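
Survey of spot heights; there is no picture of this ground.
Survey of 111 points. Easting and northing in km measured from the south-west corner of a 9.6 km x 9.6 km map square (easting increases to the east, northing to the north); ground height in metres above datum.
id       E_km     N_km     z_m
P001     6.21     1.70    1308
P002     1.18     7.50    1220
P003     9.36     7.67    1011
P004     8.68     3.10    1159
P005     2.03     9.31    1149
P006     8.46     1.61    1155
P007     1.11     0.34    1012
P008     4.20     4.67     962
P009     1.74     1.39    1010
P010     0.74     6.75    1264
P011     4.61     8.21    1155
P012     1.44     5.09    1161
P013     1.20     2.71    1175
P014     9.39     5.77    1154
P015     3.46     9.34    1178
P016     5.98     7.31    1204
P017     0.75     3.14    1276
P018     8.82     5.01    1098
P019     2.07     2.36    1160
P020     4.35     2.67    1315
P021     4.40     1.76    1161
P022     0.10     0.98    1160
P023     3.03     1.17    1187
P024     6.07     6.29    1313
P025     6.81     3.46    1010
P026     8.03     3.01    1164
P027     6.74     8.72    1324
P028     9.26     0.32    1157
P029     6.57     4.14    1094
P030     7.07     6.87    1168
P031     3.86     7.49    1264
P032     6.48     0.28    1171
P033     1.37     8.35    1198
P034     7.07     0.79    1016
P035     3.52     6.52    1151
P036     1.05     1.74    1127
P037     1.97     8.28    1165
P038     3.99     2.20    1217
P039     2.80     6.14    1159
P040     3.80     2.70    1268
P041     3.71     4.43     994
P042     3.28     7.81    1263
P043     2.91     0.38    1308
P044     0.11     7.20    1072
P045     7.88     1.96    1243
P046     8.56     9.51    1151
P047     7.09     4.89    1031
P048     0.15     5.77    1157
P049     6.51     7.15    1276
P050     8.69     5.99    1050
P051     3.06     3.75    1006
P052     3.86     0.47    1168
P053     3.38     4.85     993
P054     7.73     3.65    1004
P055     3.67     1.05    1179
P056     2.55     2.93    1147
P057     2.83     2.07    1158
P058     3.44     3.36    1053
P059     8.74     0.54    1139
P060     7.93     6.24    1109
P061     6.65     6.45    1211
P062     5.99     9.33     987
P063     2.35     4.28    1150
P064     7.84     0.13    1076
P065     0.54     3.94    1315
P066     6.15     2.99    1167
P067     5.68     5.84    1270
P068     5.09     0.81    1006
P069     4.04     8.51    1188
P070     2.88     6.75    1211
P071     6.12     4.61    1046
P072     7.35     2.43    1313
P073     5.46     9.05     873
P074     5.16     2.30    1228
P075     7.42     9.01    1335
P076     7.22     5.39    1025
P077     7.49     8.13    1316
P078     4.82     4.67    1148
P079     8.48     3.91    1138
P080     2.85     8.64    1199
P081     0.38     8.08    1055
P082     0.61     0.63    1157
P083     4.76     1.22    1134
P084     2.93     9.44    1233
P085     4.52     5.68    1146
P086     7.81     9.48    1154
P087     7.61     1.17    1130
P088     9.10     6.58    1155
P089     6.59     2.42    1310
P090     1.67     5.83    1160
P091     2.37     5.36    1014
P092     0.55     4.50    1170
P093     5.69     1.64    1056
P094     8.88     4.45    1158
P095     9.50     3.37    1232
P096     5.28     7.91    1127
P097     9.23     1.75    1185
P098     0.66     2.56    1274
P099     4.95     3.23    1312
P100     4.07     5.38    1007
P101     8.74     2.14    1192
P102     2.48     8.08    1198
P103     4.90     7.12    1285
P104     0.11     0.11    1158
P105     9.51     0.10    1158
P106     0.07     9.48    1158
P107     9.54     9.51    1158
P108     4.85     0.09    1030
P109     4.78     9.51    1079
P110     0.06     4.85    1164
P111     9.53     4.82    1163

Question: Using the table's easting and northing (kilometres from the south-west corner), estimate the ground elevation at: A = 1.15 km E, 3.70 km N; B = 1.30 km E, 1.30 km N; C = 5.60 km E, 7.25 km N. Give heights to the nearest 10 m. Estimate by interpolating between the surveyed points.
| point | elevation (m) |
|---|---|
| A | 1240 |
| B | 1020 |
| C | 1170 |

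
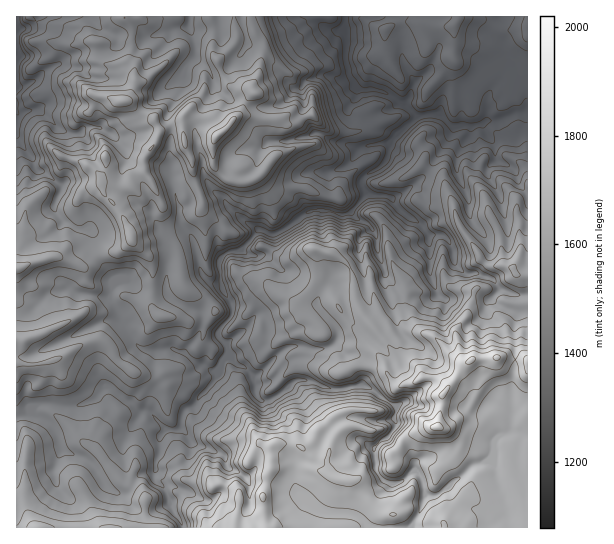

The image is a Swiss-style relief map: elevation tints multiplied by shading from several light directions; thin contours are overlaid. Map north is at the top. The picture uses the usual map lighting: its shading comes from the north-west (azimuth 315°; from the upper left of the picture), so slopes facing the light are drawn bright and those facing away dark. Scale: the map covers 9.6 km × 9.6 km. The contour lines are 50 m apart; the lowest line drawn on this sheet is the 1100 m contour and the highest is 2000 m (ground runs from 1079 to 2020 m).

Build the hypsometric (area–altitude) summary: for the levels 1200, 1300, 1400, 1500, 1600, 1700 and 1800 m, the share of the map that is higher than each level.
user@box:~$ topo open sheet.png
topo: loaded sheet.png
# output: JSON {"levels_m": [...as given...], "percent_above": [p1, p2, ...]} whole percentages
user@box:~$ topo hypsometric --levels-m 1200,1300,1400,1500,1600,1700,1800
{"levels_m": [1200, 1300, 1400, 1500, 1600, 1700, 1800], "percent_above": [96, 87, 78, 60, 36, 19, 10]}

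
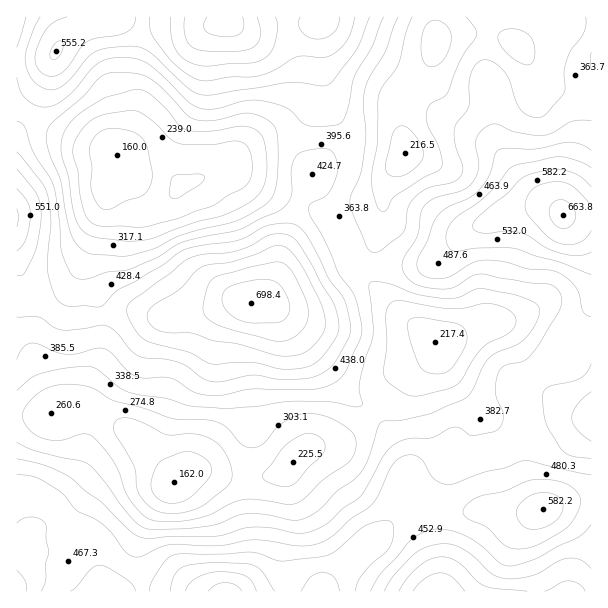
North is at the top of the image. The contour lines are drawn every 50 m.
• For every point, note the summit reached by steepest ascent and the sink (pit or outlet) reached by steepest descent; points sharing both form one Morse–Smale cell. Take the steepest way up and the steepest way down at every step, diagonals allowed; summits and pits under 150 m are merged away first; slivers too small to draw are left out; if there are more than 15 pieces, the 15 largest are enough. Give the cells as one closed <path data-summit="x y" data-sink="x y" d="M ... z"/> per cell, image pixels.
<path data-summit="251 303" data-sink="173 483" d="M339 140l-25 30-1 7-13 23-10 33-8 19-6 27-10 17-8 5-30 1-25 10-36 6-29-6-15 0-18 4-45 2-32-28-11-28-1 152 31 1 10-5 18-2 17 1 46 29 28 30 8 14 17-10 9-2 33 6 45-1 7-3 7-10 13-11 19-7 17-4 19-12 24-20 13-13 6-11 30-28 3-12-45-39-19-21-6-14 16-48 2-31 2-9 5-9 13-17-32-8-18-2z"/><path data-summit="227 591" data-sink="173 483" d="M437 343l-4 13-30 28-6 11-37 33-19 12-17 4-19 7-13 11-7 10-7 3-45 1-33-6-9 2-17 10-8-14-28-30-46-29-17-1-18 2-10 5-30 0-1 80 20 1 15 6 9 7 13 19 18 17 9 30 2 17 222 0 1-5 7-11 25-23 22-16 21-27 4-11 46 12 45-1 12 2 21 0 14-2-10-16-6-20-3-66-5-2-20 8-10 0-8-4-14-14-18-24z"/><path data-summit="563 215" data-sink="173 483" d="M432 56l-6 12-20 22-4 9 0 33 4 21-20 29-2 9-2 31-16 48 6 14 19 21 13 13 34 26 10 28 18 24 14 14 8 4 10 0 24-9-6-19 50-33 2-14 4-9 20-24 0-204-7 0-19-11-20-5-6-2-6-10-2 12-11 8-42 10-15-1-18-9-8-10-6-18z"/><path data-summit="251 303" data-sink="117 155" d="M18 108l-2 0 0 153 12 29 32 28 45-2 18-4 15 0 29 6 36-6 25-10 26 0 10-4 12-19 6-27 8-19 10-33 8-14 6-16 23-27-1-4-9-3-60 3-22 11-21 19-42 17-12-8-36-4-13-12-5-8-14-6-15-3-27-12z"/><path data-summit="227 20" data-sink="117 155" d="M323 16l-306 0-1 91 44 26 27 12 15 3 14 6 5 8 13 12 36 4 12 8 42-17 21-19 22-11 60-3 11 4 2-3 0-9-14-27-2-17-4-37 0-23 4-4z"/><path data-summit="227 591" data-sink="435 591" d="M591 498l-21 2-25 10-17 2-21 0-12-2-45 1-46-12-4 11-21 27-37 29-14 16-3 9 266 1z"/><path data-summit="227 20" data-sink="173 483" d="M435 16l-111 1-4 7 4 60 2 17 14 27-2 12 3 2 60 14 5-3-4-21 0-33 4-9 27-34 3-9z"/><path data-summit="227 591" data-sink="173 483" d="M591 16l-19 0-2 6-46 22-8 0-9-6-18-4-43 2-10 6-4 21 2 15 12 16 24 10 18-1 33-9 11-8 2-12 2 6 10 6 20 5 19 11 6 0z"/><path data-summit="227 591" data-sink="117 155" d="M36 496l-20 1 0 94 85 1-1-17-9-30-18-17-17-23z"/><path data-summit="227 591" data-sink="117 155" d="M551 402l-15 0-14 5 2 9 2 58 6 20 6 12 5 4 21-8 28-5 0-81-19-2z"/><path data-summit="563 215" data-sink="117 155" d="M591 307l-19 23-4 9-2 14-50 33 6 20 14-4 15 0 22 12 19 0z"/><path data-summit="251 303" data-sink="173 483" d="M570 16l-133 0-1 25 14-7 39 0 18 4 9 6 8 0 46-22z"/>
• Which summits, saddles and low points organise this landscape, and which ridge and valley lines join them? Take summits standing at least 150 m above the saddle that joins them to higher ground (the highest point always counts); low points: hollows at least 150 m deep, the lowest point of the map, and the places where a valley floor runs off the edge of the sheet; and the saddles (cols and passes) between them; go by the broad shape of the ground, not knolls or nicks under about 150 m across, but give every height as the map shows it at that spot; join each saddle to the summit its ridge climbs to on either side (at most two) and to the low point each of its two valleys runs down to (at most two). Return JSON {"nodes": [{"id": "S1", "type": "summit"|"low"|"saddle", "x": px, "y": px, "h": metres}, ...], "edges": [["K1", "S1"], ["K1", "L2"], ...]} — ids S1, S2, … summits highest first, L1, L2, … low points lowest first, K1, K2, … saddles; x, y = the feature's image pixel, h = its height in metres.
{"nodes": [
{"id": "S1", "type": "summit", "x": 249, "y": 303, "h": 698},
{"id": "S2", "type": "summit", "x": 227, "y": 21, "h": 676},
{"id": "S3", "type": "summit", "x": 227, "y": 591, "h": 672},
{"id": "S4", "type": "summit", "x": 561, "y": 215, "h": 664},
{"id": "L1", "type": "low", "x": 116, "y": 155, "h": 160},
{"id": "L2", "type": "low", "x": 174, "y": 483, "h": 162},
{"id": "L3", "type": "low", "x": 435, "y": 591, "h": 259},
{"id": "K1", "type": "saddle", "x": 435, "y": 507, "h": 476},
{"id": "K2", "type": "saddle", "x": 99, "y": 317, "h": 455},
{"id": "K3", "type": "saddle", "x": 521, "y": 405, "h": 415},
{"id": "K4", "type": "saddle", "x": 339, "y": 140, "h": 396},
{"id": "K5", "type": "saddle", "x": 26, "y": 113, "h": 391},
{"id": "K6", "type": "saddle", "x": 366, "y": 264, "h": 359},
{"id": "K7", "type": "saddle", "x": 375, "y": 414, "h": 347}],
"edges": [["K1", "S3"], ["K1", "L2"], ["K1", "L3"], ["K2", "S1"], ["K2", "L1"], ["K2", "L2"], ["K3", "S3"], ["K3", "S4"], ["K3", "L2"], ["K4", "S1"], ["K4", "S2"], ["K4", "L1"], ["K4", "L2"], ["K5", "S1"], ["K5", "S2"], ["K5", "L1"], ["K6", "S1"], ["K6", "S4"], ["K6", "L2"], ["K7", "S1"], ["K7", "S3"], ["K7", "L2"]]}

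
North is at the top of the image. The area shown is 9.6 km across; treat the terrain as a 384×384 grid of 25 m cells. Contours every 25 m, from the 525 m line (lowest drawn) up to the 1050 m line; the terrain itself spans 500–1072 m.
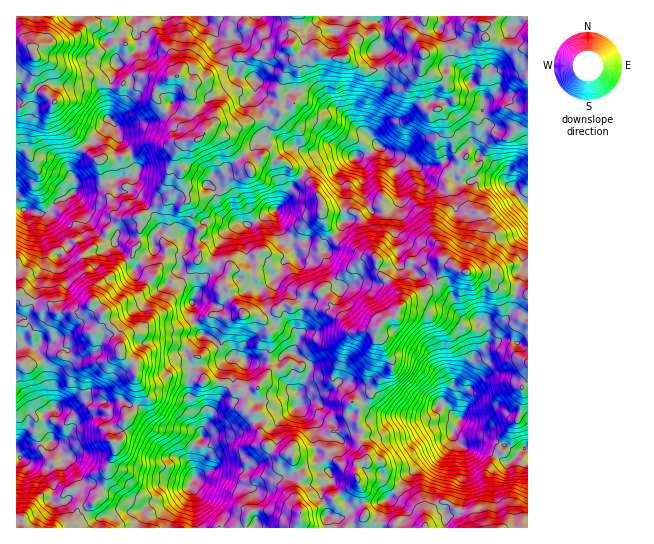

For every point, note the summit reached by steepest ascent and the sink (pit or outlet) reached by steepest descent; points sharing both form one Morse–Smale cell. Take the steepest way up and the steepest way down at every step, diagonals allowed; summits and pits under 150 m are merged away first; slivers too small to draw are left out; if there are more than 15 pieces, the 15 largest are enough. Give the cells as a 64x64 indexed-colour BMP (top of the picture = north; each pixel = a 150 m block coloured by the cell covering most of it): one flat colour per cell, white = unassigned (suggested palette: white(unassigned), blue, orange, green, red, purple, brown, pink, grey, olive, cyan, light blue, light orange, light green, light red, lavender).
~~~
<image width="64" height="64" href="data:image/bmp;base64,Qk12CAAAAAAAAHYAAAAoAAAAQAAAAEAAAAABAAQAAAAAAAAIAAATCwAAEwsAABAAAAAAAAAA////ALR3HwAOf/8ALKAsACgn1gC9Z5QAS1aMAMJ34wB/f38AIr28AM++FwDox64AeLv/AIrfmACWmP8A1bDFAHd3d3VVVVVSIiIiIiIiIiIiIiIiIiIRERERERERERERd3d3d1VVVVUiIiIiIiIiIiIiIiIiIhERERERERERERF3d3d3VVVVVSIiIiIiIiIiIiIiIiIiEREREREREREREXd3d3d3VVVVVVIiIiIiIiIiIiIiIiERERERERERERERd3d3d3d1VVVVVVIiIiIiIiIiIiIiIRERERERERERERF3d3d3d3VVVVVVVSIiIiIiIiIiIiIhEREREREREREREXd3d3d3dVVVVVVVIiIiIiIiIiIiIiERERERERERERERd3d3d3d1VVVVVVUiIiIiIiIiIiIiIRERERERERERERFwAAB3d3dVVVVVVSIiIiIiIiIiIiIiEREREREREREREQAAAHd3d1VVVVVVIiIiIiIiIiIiIiIRERERERERERERAAAHd3d3VVVVVVUiIiIiIiIiIiIiIRERERERERERERFwAHd3d3d1VVVVVVIiIiIiIiIiIiIhEREREREREREREXd3d3d3d3VVVVVVUiIiIiIiIiIiIiERERERERERERERd3d3d3d3d1VVVVVfIiIiIiIiIiIiIRERERERERERERF3d3d3d3d3dVVVVf/yIiIiIiIiIiIhEREREREREREREXd3d3d3d3d1VVVV//IiIiIiIiIiIiERERERERERERERd3d3d3d3d3VVVVX//yIiIiIiIiIiIhERERERERERERF3d3d3d3d3dVVVVf//IiIiIiIiIiIiIREREREREREREXd3d3d3d3d1VVVV///yIiIiIiIiIiIhERERERERERERd3d3d3d3d3VVVVX///IiIiIiIiIiIiIRERERERERERF9d3d3d3d3dVVVVf///yIiIiIiIiIiIiEREREREREREd3d19d3d3VVVVVf///yIiIiIiIiIiIiERERERERERER3d3d3dd3dVVVVVX//yIiIiIiIiIiIiIRERERERERERHd3d3d3Xd1VVVVVf/yIiIiIiIiIiIiIREREREREREREd3d3d3dd1VVVVVVUiIiIiIiIiIiIiIhERERERERERER3d3d3d13VVVVVVUiIiIiIiIiIiIhERERERERERERERHd3d3d3dVVVVVVVSIiIiIyIiIiIhEREREREREREREREd3d2qqtVVVVVVVVIiIiMzMyIiIzERERERERERERERER3aqqqqpVVVVVVVUiIiMzMzMzMzERERERMRERERERERGqqqqqqlVVVVVVVSIiIzMzMzMzEREREREzMRERERERE6qqqqqqpVVVVVBVIiIiMzMzMzMxEREREzMzEREREzMzqqqqqqqqVVVVUAIiIiIzMzMzMzMxEREzMzMxEREzMzOqqqqqqqqlVVVVUiIiIzMzMzMzMzMREzMzMzMTMzMzM6qqqqqqqqpVVVUiIzMzMzMzMzMzMzETMzMzMzMzMzMzqqqgqqqqqqVVAAIjMzMzMzMzMzMzMzMzMzMzMzMzMzOqqqAKqqqqpVAAAiMzMzMzMzMzMzMzMzMzMzMzMzMzM6qqoKqqoAmQAAZgAAMzMzMzMzMzMzMzMzMzMzMzMzMzqqoKqqoAmZkAZmYAAAMzMzMzMzMzMzMzMzMzMzMzMzOqqqqqoAmZmQBmZkREREQzMzMzMzMzMzMzMzMzMzMzM6qZqqoJmZmZBmZmREREREQzMzMzMzMzMzMzMzMzMzMzmZmaqpmZmZm7ZmZEREREREMzMzMzMzMzMzMzMzMzMzOZmZmZmZmZm7u2ZmRERERERDMzMzMzMzMzMzMzMzMzNJmZmZ7ume67u7tmZmZEREREMzMzMzMzMzMzMzMzMzNEmZmZnu7u7ru7u2ZmZmRERERDMzMzMzMzMzMzMzMzNESZmZme7u7u67u7tmZmZmREREQzMzMzMzMzMzMzMzM0RJmZmZ7u7u7ru7tmZmZmZkREREMzMzMzMzNEQzMzM0REmZmZme7u7ru7u2ZmZmZmZEREREQzQzMzREREQzNERESZmZmZ7u7uu7u7ZmZmZmZmREREREREQ0RERERENERERJmZmZmZ7uu7u7u7ZmZmZmREREREREREREREREREREREmZmZmZnu67u7u7AAZmZmZkRERERERERERERERERERESZmZmZmZ67u7u7AAAGZmZmRERERERERERERERERERERJmZmZmZmbu7u7AAAAZmZmZkREREREREREREREREREREmZmZmZmZu7u7AAAABmZmZmBEREREREREREiEREREREQJmZmZmZm7u7sAAABmZmZmYGRERERERERESIiERERERAmZmZmZmbu7sAAAAGZmZmZmZERERERERERIiEREREREAAmZmZmcZma7AAAGZmZmZmZkREREREREREiIAABEREQACZmczMxmZmZmZmZmZmZmZmRERERERERESIAAAERERAAJnMzMzGZmZmZmZmZmZmZmZEREREiIRERIiAAAiIREAAnMzMzMxmZmZmZmZmZmZmZkRERIiIiIiIiIAACIiIQAzMzMzMzMxmZmZmZmZmZmZmiEiIiIiIiIiIAAAIiIiADMzMzMzMzGZmZmZmZmZmZmaIiIiIiIiIiIiIiAiIiIAAzMzMzMzMZmZmZmYAZmZmZoiIiIiIiIiIiIiIiIiIgADMzMzMzMxmZmZmZgBmZmZoiIiIiIiIiIiIiIiIiIiAAMzMzMzMzABmZmZgBmZmZmaIiIiIiIiIiIiIiIiIiI"/>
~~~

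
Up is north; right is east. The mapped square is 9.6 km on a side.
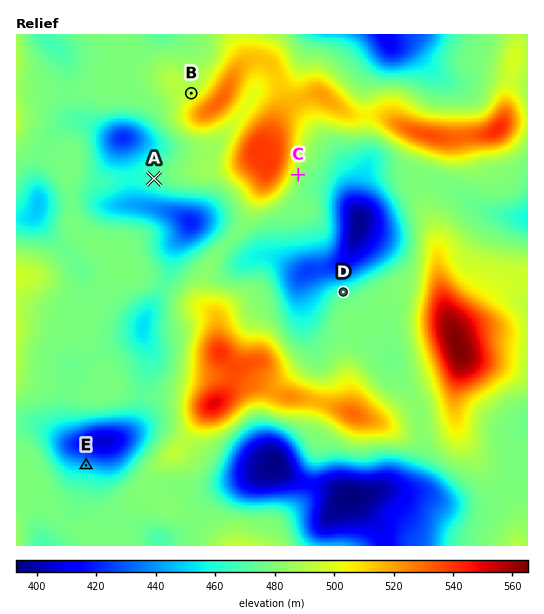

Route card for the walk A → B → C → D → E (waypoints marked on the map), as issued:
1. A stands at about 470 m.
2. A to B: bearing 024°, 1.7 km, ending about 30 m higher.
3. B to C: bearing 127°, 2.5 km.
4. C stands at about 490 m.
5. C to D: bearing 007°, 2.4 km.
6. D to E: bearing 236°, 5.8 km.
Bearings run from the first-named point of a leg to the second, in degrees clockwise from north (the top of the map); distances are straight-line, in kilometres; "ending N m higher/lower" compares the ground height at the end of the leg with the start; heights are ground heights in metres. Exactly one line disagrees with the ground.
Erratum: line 5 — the bearing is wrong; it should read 159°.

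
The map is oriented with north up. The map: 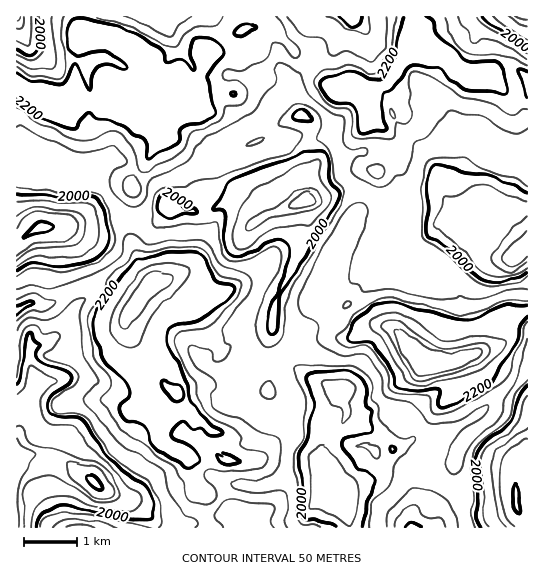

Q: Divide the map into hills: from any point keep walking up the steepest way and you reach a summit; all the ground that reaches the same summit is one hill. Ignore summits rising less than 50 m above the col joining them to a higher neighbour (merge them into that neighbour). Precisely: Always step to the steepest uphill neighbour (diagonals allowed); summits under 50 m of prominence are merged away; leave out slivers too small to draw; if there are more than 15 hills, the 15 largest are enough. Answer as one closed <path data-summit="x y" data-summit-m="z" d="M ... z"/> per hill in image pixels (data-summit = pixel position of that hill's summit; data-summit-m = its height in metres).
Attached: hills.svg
<path data-summit="427 365" data-summit-m="2393" d="M303 116l-20 5-18 18-24 9-14 10 8 23 18 18 9 18 27-9 14-8 5 19-1 15-6 16-25 51-7 37 3 16-11 7-8 9-9 24 1 7 26 20 32-1 12 3 6 26 0 12 6 5 9 20 9 6 6-5 12-3 18-9 6-6 5-18 3-3 7-1 12-8 8 0 7 7 0 19 10 16 7 7 19 9 50-2 5 22 4 10 3 1 1-281-15 10-11 0-12-5-30-29-7-13-15-18-35 0-9 4-20 0-17-5-15 0-25 9-11 0-2-26 7-8-3-16 3-19-2-8z"/><path data-summit="151 282" data-summit-m="2350" d="M303 200l-14 8-26 8-5 4-15-19-13-1-21 12-30-1-12-6-4 10-12 9-37-3-11 3-28 0-17 3 7 15 3 31 9 32-10 21-6 7-15 10-17 6 0 12 7 21 0 7-4 12-8 9-8 24 0 23 33-2 16 6 42 31 24 9 24 21 2 6 149 0 2-15 8-14 7-6 17-4-7-7-6-16-6-5-4-36-14-5-32 1-22-17-5-6 9-28 8-9 11-7-3-16 7-37 11-24 12-20 8-23 1-15z"/><path data-summit="54 101" data-summit-m="2246" d="M350 16l-333 0-1 227 2 1 27-21 6-28 6-11 13-9 29-7 19-8 7 3 28 21 8 9 6 12 4 3 8 3 12 0 2-9 5-6 5-3 8 0 11 7 20 0 6 5 10 15 3-5-8-16-18-18-8-23 14-10 24-9 18-18 18-6-6-20-2-16 22-22 20-8 16-26z"/><path data-summit="418 42" data-summit-m="2245" d="M527 16l-176 0-2 10-14 23-20 8-22 22 0 10 7 25 6 3 3 6 2 11-3 7 0 9 3 16 7-3 23-3 29-12 13 0 18 9 22 6 13 10 5 21 18 24 1 5 25 25 17 9 11 0 6-4 9-7 0-128-8-13-9-42 2-9 12-17 3-8z"/><path data-summit="413 527" data-summit-m="2212" d="M422 439l-8 0-12 8-7 1-3 3-5 18-6 6-18 9-12 3-7 6 0 16 6 19 174-1-7-18-2-14-50 2-19-9-7-7-10-16 0-19z"/><path data-summit="17 310" data-summit-m="2224" d="M57 227l-16 0-25 18 1 188 7-23 8-9 4-12 0-7-7-21 0-12 17-6 15-10 6-7 10-21-9-32-3-31-4-11z"/><path data-summit="82 527" data-summit-m="2178" d="M49 455l-22 0-11 3 1 70 139-1-1-5-24-21-24-9-42-31z"/><path data-summit="133 187" data-summit-m="2199" d="M118 160l-19 8-29 7-13 9-4 3-6 34-4 5 60-2 11-3 19 0 10 3 12-1 8-8 4-8-6-14-31-26z"/><path data-summit="377 171" data-summit-m="2182" d="M383 148l-13 0-29 12-23 3-5 2-9 9 1 25 12 1 25-9 15 0 17 5 20 0 9-4 38 1-2-15-10-13-28-8z"/><path data-summit="527 81" data-summit-m="2232" d="M527 29l-3 10-11 15-2 9 9 42 7 12z"/>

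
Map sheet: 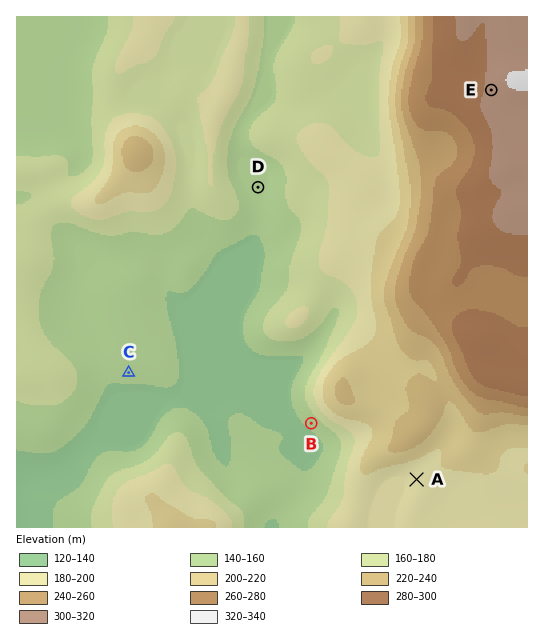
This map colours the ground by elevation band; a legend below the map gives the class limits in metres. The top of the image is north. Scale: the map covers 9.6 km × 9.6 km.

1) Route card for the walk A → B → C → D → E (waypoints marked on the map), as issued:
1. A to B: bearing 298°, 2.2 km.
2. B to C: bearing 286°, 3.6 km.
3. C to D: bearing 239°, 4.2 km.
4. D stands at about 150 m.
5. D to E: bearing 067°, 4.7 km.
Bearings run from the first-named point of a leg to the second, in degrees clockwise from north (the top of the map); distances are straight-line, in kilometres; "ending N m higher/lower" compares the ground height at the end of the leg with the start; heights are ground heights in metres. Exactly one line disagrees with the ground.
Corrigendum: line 3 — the bearing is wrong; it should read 35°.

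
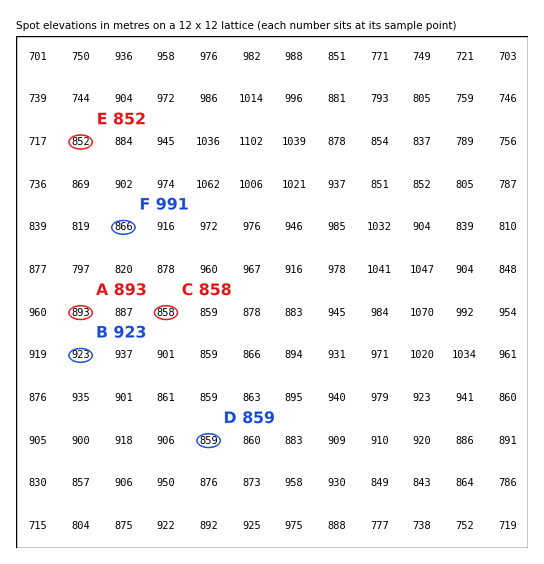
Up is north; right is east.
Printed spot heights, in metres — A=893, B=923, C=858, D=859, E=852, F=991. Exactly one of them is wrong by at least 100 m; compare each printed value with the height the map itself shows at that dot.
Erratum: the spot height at F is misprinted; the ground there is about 866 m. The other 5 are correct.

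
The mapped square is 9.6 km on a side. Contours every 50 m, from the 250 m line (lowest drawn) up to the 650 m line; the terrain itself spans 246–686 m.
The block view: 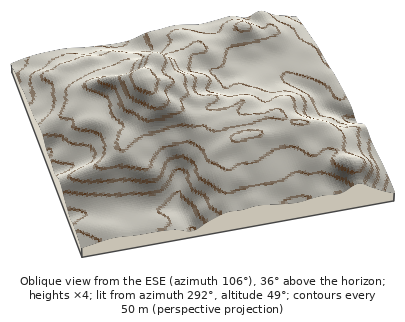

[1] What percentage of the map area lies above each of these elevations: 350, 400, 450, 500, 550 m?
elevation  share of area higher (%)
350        82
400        56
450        34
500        14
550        6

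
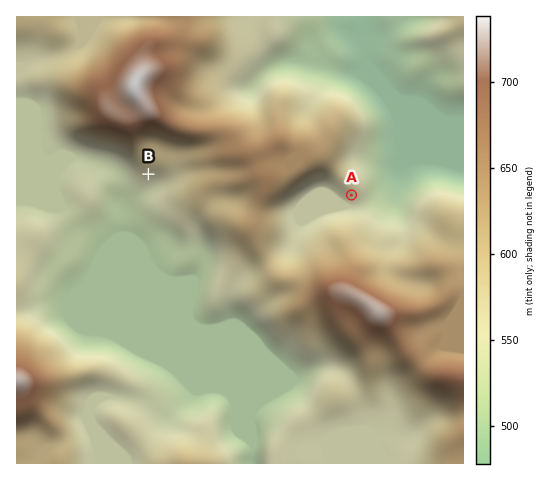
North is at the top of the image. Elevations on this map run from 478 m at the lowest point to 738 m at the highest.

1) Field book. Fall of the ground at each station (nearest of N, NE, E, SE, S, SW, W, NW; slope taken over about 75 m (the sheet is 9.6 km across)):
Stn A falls S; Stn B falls S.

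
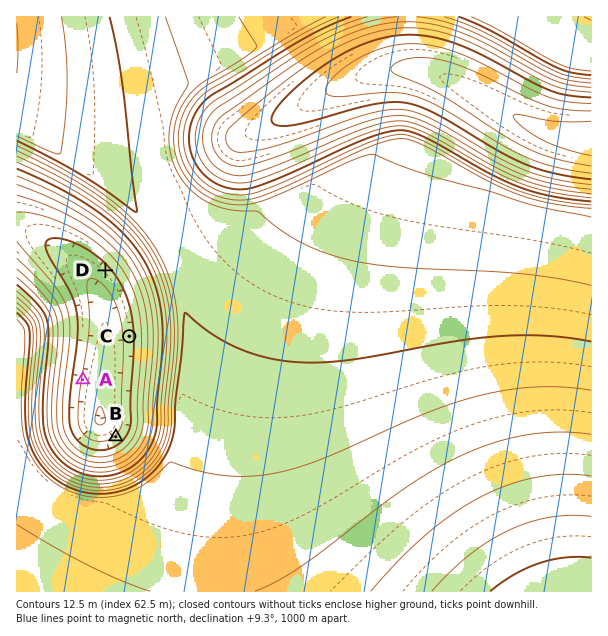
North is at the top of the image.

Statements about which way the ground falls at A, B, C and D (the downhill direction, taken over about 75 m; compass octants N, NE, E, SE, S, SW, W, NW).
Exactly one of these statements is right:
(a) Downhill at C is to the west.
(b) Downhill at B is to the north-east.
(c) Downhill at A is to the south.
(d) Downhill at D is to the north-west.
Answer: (a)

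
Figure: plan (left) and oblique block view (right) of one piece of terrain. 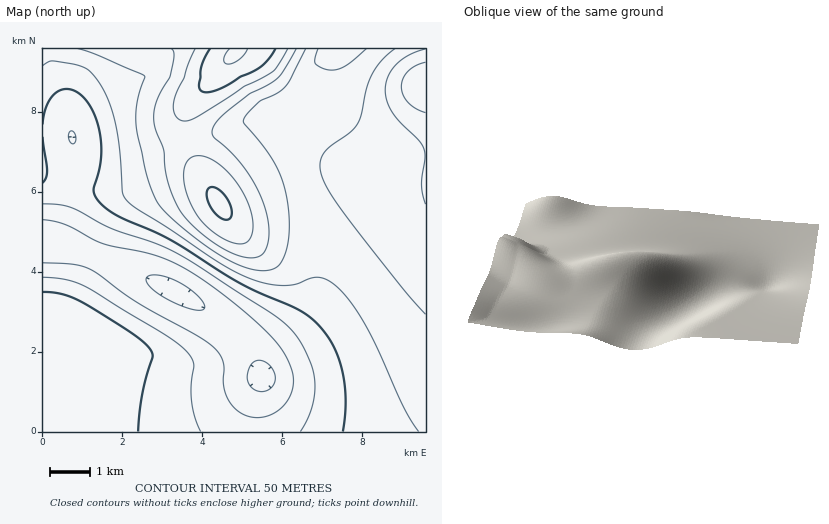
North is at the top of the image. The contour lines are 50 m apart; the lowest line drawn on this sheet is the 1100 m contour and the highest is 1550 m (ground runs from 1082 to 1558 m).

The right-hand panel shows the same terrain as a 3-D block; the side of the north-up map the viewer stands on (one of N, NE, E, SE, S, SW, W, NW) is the W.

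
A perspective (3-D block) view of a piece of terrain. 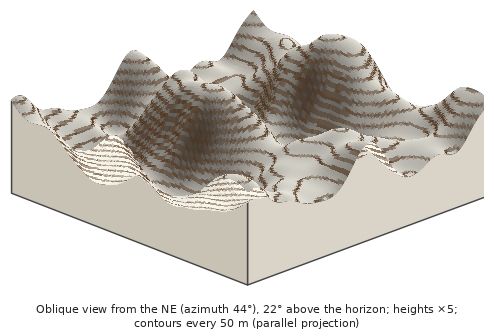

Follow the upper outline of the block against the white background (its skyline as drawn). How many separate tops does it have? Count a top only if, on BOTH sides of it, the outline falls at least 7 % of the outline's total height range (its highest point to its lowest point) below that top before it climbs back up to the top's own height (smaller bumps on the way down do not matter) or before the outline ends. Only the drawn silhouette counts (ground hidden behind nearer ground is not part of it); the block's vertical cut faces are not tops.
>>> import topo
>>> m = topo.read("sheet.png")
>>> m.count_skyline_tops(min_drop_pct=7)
4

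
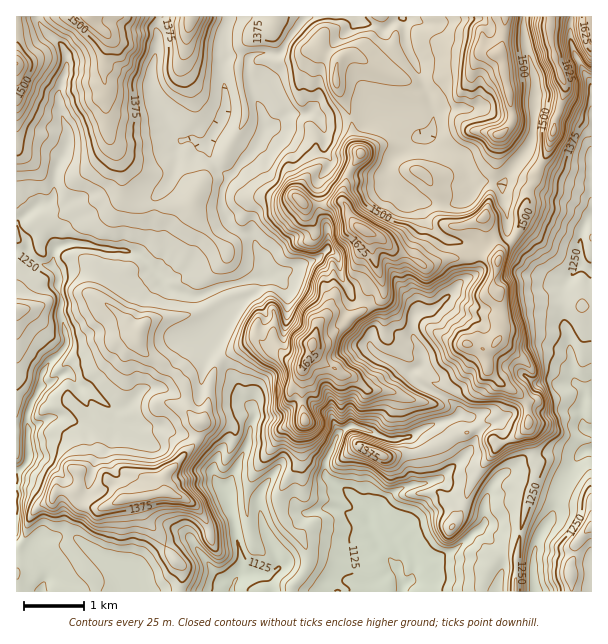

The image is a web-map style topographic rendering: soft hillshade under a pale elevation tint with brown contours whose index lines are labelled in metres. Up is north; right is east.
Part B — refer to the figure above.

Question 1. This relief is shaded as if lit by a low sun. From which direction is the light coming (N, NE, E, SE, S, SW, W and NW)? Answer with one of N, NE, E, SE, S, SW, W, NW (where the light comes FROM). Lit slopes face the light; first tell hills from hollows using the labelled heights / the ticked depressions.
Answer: NW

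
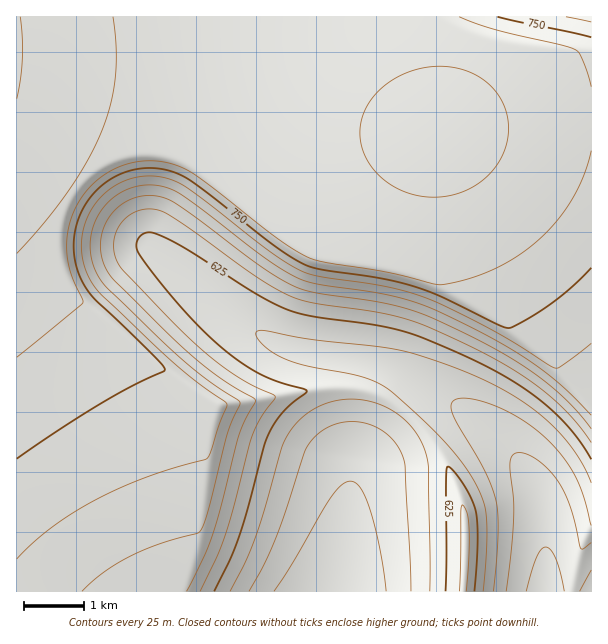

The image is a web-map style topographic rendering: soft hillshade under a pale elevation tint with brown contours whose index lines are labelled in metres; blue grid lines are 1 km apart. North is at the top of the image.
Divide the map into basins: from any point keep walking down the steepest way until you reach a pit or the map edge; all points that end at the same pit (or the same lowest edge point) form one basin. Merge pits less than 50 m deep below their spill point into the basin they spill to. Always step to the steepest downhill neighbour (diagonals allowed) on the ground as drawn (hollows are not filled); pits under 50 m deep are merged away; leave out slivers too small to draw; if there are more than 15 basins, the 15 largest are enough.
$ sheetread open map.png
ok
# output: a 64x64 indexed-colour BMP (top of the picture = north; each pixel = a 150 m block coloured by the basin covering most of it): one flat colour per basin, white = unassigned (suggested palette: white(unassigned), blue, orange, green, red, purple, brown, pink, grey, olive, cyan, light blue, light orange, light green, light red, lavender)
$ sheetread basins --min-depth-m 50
<image width="64" height="64" href="data:image/bmp;base64,Qk12CAAAAAAAAHYAAAAoAAAAQAAAAEAAAAABAAQAAAAAAAAIAAATCwAAEwsAABAAAAAAAAAA////ALR3HwAOf/8ALKAsACgn1gC9Z5QAS1aMAMJ34wB/f38AIr28AM++FwDox64AeLv/AIrfmACWmP8A1bDFACIiIiIiIiIiIiIiIiIiIiIiIiIiIiIiIiIRERERERERIiIiIiIiIiIiIiIiIiIiIiIiIiIiIiIiIhEREREREREiIiIiIiIiIiIiIiIiIiIiIiIiIiIiIiIiERERERERESIiIiIiIiIiIiIiIiIiIiIiIiIiIiIiIiIRERERERERIiIiIiIiIiIiIiIiIiIiIiIiIiIiIiIiIhEREREREREiIiIiIiIiIiIiIiIiIiIiIiIiIiIiIiIiERERERERESIiIiIiIiIiIiIiIiIiIiIiIiIiIiIiIiIRERERERERIiIiIiIiIiIiIiIiIiIiIiIiIiIiIiIiIhEREREREREiIiIiIiIiIiIiIiIiIiIiIiIiIiIiIiIiERERERERESIiIiIiIiIiIiIiIiIiIiIiIiIiIiIiIiIRERERERERIiIiIiIiIiIiIiIiIiIiIiIiIiIiIiIiIREREREREREiIiIiIiIiIiIiIiIiIiIiIiIiIiIiIiIhERERERERESIiIiIiIiIiIiIiIiIiIiIiIiIiIiIiIiERERERERERIiIiIiIiIiIiIiIiIiIiIiIiIiIiIiIiEREREREREREiIiIiIiIiIiIiIiIiIiIiIiIiIiIiIiIRERERERERESIiIiIiIiIiIiIiIiIiIiIiIiIiIiIiIRERERERERERIiIiIiIiIiIiIiIiIiIiIiIiIiIiIiIREREREREREREiIiIiIiIiIiIiIiIiIiIiIiIiIiIiIhERERERERERESIiIiIiIiIiIiIiIiIiIiIiIiIiIiIhERERERERERERIiIiIiIiIiIiIiIiIiIiIiIiIiIiIhEREREREREREREiIiIiIiIiIiIiIiIiIiIiIiIiIiIhERERERERERERESIiIiIiIiIiIiIhERERIiIiIiIiIRERERERERERERERIiIiIiIiIiIiIREREREREREiIhEREREREREREREREREiIiIiIiIiIiIRERERERERERERERERERERERERERERESIiIiIiIiIiERERERERERERERERERERERERERERERERIiIiIiIiIiEREREREREREREREREREREREREREREREREiIiIiIiIiERERERERERERERERERERERERERERERERESIiIiIiIiERERERERERERERERERERERERERERERERERIiIiIiIiEREREREREREREREREREREREREREREREREREiIiIiIhERERERERERERERERERERERERERERERERERESIiIiIhERERERERERERERERERERERERERERERERERERIiIiIhEREREREREREREREREREREREREREREREREREREiIiIhERERERERERERERERERERERERERERERERERERESIiIhERERERERERERERERERERERERERERERERERERERIiIhEREREREREREREREREREREREREREREREREREREREiIhERERERERERERERERERERERERERERERERERERERESIhERERERERERERERERERERERERERERERERERERERERIhEREREREREREREREREREREREREREREREREREREREREhEREREREREREREREREREREREREREREREREREREREREREREREREREREREREREREREREREREREREREREREREREREREREREREREREREREREREREREREREREREREREREREREREREREREREREREREREREREREREREREREREREREREREREREREREREREREREREREREREREREREREREREREREREREREREREREREREREREREREREREREREREREREREREREREREREREREREREREREREREREREREREREREREREREREREREREREREREREREREREREREREREREREREREREREREREREREREREREREREREREREREREREREREREREREREREREREREREREREREREREREREREREREREREREREREREREREREREREREREREREREREREREREREREREREREREREREREREREREREREREREREREREREREREREREREREREREREREREREREREREREREREREREREREREREREREREREREREREREREREREREREREREREREREREREREREREREREzMRERERERERERERERERERERERERERERERERERERERETMzMzMzMzERERERERERERERERERERERERERERERERERMzMzMzMzMzMxEREREREREREREREREREREREREREREREzMzMzMzMzMzERERERERERERERERERERERERERERERETMzMzMzMzMzMRERERERERERERERERERERERERERERERMzMzMzMzMzMxERERERERERERERERERERERERERERERMzMzMzMzMzMzEREREREREREREREREREREREREREREREzMzMzMzMzMzMRERERERERERERERERERERERERERERETMzMzMzMzMzMxERERERERERERERERERERERERERERERMzMzMzMzMzMzEREREREREREREREREREREREREREREREzMzMzMzMzMzMRERERERERERERERERERERERERERERETMzMzMzMzMzMxERERERERERERERERERERERERERERERMzMzMzMzMzMz"/>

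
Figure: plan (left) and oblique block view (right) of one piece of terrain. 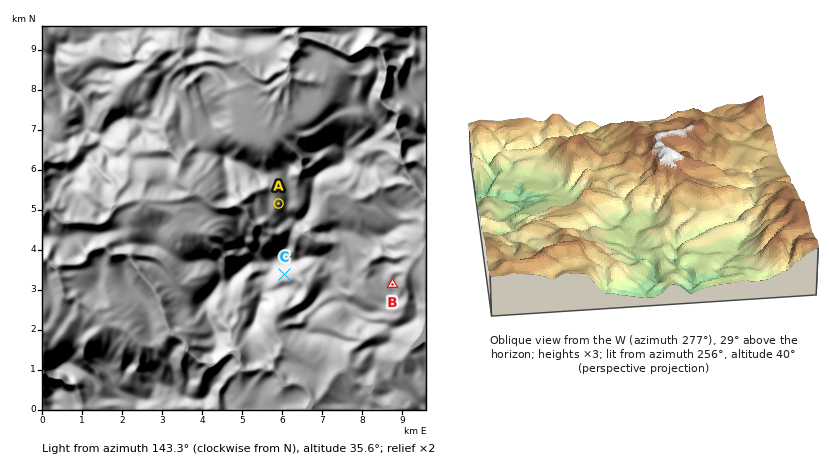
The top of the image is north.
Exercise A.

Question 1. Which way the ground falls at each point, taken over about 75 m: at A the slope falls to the NW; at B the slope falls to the NE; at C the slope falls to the SE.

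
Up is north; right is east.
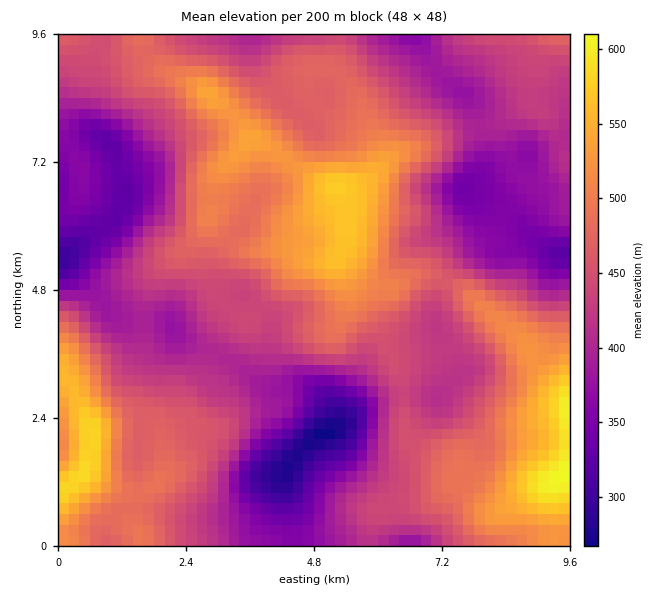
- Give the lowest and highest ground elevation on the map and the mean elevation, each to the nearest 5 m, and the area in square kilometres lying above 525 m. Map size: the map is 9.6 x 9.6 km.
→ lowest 265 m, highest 615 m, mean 445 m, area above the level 10.8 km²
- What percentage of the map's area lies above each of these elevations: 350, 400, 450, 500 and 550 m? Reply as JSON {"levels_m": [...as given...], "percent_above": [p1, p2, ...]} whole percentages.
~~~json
{"levels_m": [350, 400, 450, 500, 550], "percent_above": [92, 74, 46, 20, 6]}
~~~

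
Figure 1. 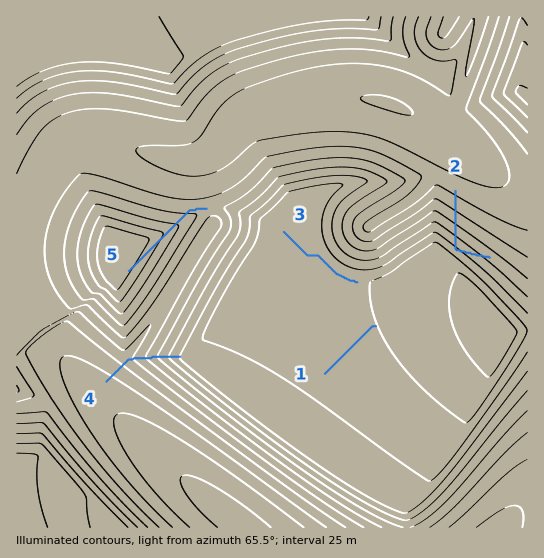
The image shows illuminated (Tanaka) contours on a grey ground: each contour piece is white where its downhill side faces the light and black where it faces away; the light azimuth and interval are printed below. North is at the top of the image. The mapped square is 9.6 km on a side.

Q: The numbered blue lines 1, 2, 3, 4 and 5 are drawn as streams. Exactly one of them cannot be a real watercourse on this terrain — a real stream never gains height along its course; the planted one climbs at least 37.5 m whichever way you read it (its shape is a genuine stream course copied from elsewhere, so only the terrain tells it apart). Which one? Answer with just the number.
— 2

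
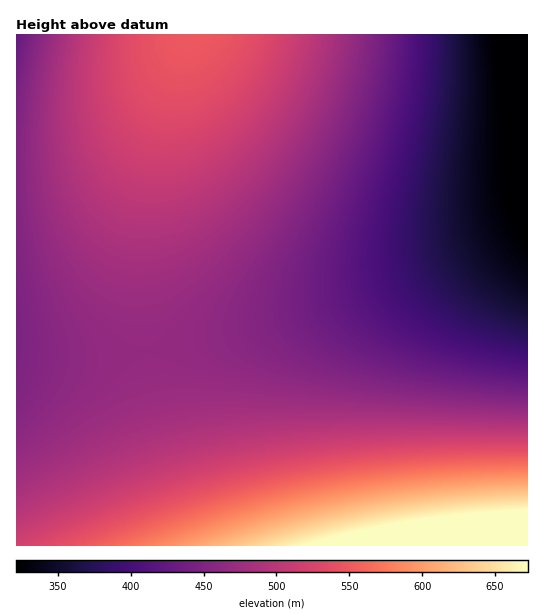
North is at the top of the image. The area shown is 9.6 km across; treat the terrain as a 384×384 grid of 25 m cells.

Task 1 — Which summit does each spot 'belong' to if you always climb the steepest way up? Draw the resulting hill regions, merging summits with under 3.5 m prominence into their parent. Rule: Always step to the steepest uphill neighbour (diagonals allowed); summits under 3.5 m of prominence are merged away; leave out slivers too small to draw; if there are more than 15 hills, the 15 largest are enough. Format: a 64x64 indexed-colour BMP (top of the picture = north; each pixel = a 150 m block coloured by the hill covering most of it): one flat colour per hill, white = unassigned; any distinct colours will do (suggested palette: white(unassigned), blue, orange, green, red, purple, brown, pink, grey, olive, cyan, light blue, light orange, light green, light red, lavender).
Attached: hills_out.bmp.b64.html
<image width="64" height="64" href="data:image/bmp;base64,Qk12CAAAAAAAAHYAAAAoAAAAQAAAAEAAAAABAAQAAAAAAAAIAAATCwAAEwsAABAAAAAAAAAA////ALR3HwAOf/8ALKAsACgn1gC9Z5QAS1aMAMJ34wB/f38AIr28AM++FwDox64AeLv/AIrfmACWmP8A1bDFACIiIiIiIiIiIiIiIiIiIiIiIiIiIiIiIiIiIiIiIiIiIiIiIiIiIiIiIiIiIiIiIiIiIiIiIiIiIiIiIiIiIiIiIiIiIiIiIiIiIiIiIiIiIiIiIiIiIiIiIiIiIiIiIiIiIiIiIiIiIiIiIiIiIiIiIiIiIiIiIiIiIiIiIiIiIiIiIiIiIiIiIiIiIiIiIiIiIiIiIiIiIiIiIiIiIiIiIiIiIiIiIiIiIiIiIiIiIiIiIiIiIiIiIiIiIiIiIiIiIiIiIiIiIiIiIiIiIiIiIiIiIiIiIiIiIiIiIiIiIiIiIiIiIiIiIiIiIiIiIiIiIiIiIiIiIiIiIiIiIiIiIiIiIiIiIiIiIiIiIiIiIiIiIiIiIiIiIiIiIiIiIiIiIiIiIiIiIiIiIiIiIiIiIiIiIiIiIiIiIiIiIiIiIiIiIiIiIiIiIiIiIiIiIiIiIiIiIiIiIiIiIiIiIiIiIiIiIiIiIiIiIiIiIiIiIiIiIiIiIiIiIiIiIiIiIiIiIiIiIiIiIiIiIiIiIiIiIiIiIiIiIiIiIiIiIiIiIiIiIiIiIiIiIiIiIiIiIiIiIiIiIiIiIiIiIiIiIiIiIiIiIiIiIiIiIiIiIiIiIiIiIiIiIiIiIiIiIiIiIiIiIiIiIiIiIiIiIiIiIiIiIiIiIiIiIiIiIiIiIiIiIiIiIiIiIiIiIiIiIiIiIiIiIiIiIiIiIiIiIiIiIiIiIiIiIiIiIiIiIiIiIiIiIiIiIiIiIiIiIiIiIiIiIiIiIiIiIiIiIiIiIiIiIiIiIiIiIiIiIiIiIiIiIiIiIiIiIiIiIiIiIiIiIiIiIiIiIiIiIiIiIiIiIiIiIiIiIiIiIiIiIiIiIiIiIiIiIiIiIiIiIiIiIiIiIiIiIiIiIiIiIiIiIiIiIiIiIiIiIiIiIiIiIiIiIiIiIiIiIiIiIiIiIiIiIiIiIiIiIiIiIiIiIiIiIiIiIiIiIiIiIiIiIiIiIiIiIiIiIiIiIiIiIiIiIiIiIiIiIiIiIhERERERERERESIiIiIiIiIiIiIiIiIiIiIiIiIiIiIiERERERERERERERESIiIiIiIiIiIiIiIiIiIiIiIiIiIREREREREREREREREREiIiIiIiIiIiIiIiIiIiIiIiIhERERERERERERERERERERIiIiIiIiIiIiIiIiIiIiIiEREREREREREREREREREREREiIiIiIiIiIiIiIiIiIiIRERERERERERERERERERERERESIiIiIiIiIiIiIiIiIhERERERERERERERERERERERERERIiIiIiIiIiIiIiIiEREREREREREREREREREREREREREREiIiIiIiIiIiIiIRERERERERERERERERERERERERERERESIiIiIiIiIiIhERERERERERERERERERERERERERERERESIiIiIiIiIiERERERERERERERERERERERERERERERERERIiIiIiIiIRERERERERERERERERERERERERERERERERERIiIiIiIhEREREREREREREREREREREREREREREREREREREiIiIiEREREREREREREREREREREREREREREREREREREREiIiIREREREREREREREREREREREREREREREREREREREREiIhEREREREREREREREREREREREREREREREREREREREREiERERERERERERERERERERERERERERERERERERERERERERERERERERERERERERERERERERERERERERERERERERERERERERERERERERERERERERERERERERERERERERERERERERERERERERERERERERERERERERERERERERERERERERERERERERERERERERERERERERERERERERERERERERERERERERERERERERERERERERERERERERERERERERERERERERERERERERERERERERERERERERERERERERERERERERERERERERERERERERERERERERERERERERERERERERERERERERERERERERERERERERERERERERERERERERERERERERERERERERERERERERERERERERERERERERERERERERERERERERERERERERERERERERERERERERERERERERERERERERERERERERERERERERERERERERERERERERERERERERERERERERERERERERERERERERERERERERERERERERERERERERERERERERERERERERERERERERERERERERERERERERERERERERERERERERERERERERERERERERERERERERERERERERERERERERERERERERERERERERERERERERERERERERERERERERERERERERERERERERERERERERERERERERERERERERERERERERERERERERERERERERERERERERERERERERERERERERERERERERERERERERERERERERERERERERERERERERERERERERERERERERERERERERERERERERERERERERERERERERERERERERERERERERERERERERERERERERERERERERERERERERERERERERERERERERERERERERERERERERERERERERERERERERERERERERERERERERERERERERERERERERERERERERERERERERERER"/>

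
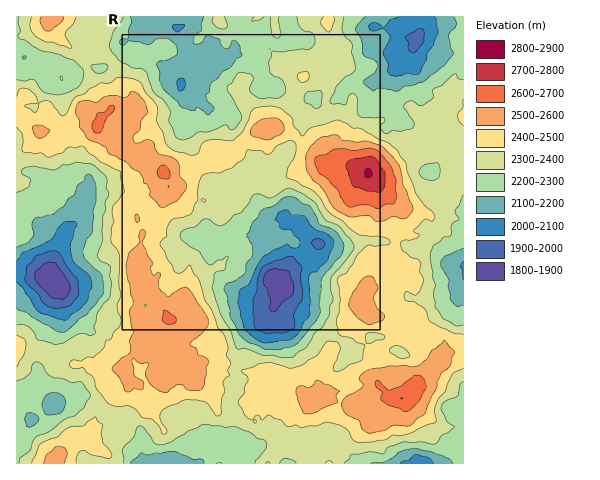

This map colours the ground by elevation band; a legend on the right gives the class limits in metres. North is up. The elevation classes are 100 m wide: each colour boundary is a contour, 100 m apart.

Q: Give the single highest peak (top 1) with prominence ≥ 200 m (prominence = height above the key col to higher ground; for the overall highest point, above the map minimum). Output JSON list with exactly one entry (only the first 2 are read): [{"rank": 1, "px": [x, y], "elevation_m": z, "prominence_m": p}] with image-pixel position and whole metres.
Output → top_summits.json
[{"rank": 1, "px": [369, 174], "elevation_m": 2813, "prominence_m": 1001}]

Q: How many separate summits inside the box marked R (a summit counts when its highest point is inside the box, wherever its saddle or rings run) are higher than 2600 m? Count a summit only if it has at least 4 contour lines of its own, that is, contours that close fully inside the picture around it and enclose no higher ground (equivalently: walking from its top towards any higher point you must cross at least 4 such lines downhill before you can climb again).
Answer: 1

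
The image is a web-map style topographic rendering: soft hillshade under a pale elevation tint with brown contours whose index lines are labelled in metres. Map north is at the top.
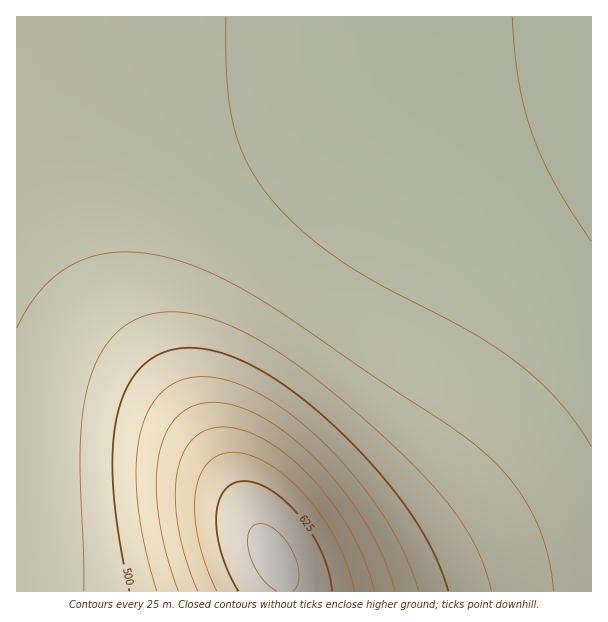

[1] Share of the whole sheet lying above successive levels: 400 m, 96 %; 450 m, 40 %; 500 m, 18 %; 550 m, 10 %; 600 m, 5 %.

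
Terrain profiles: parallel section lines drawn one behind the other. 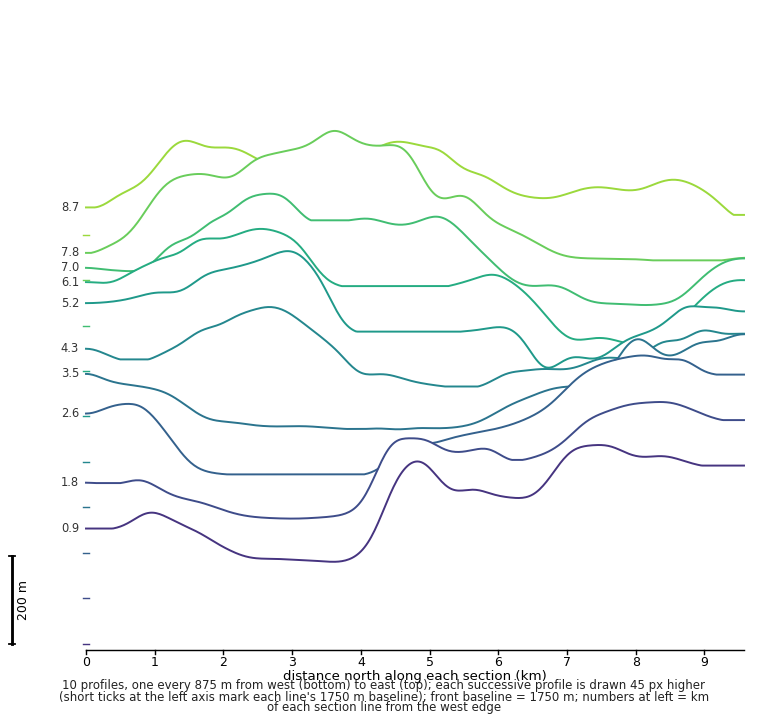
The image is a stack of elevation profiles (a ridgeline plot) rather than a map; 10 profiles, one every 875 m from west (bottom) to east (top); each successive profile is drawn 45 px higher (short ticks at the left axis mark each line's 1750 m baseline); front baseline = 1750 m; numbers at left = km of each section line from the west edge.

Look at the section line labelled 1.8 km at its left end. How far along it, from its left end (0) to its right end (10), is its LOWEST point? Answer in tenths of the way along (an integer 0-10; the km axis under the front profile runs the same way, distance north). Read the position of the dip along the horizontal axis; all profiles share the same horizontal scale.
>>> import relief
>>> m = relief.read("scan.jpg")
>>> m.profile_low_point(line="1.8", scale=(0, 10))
3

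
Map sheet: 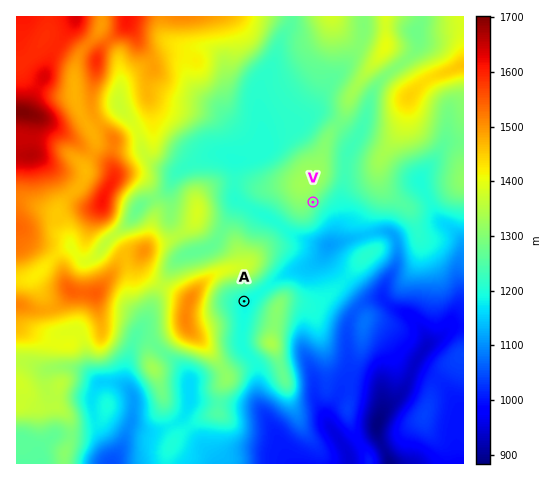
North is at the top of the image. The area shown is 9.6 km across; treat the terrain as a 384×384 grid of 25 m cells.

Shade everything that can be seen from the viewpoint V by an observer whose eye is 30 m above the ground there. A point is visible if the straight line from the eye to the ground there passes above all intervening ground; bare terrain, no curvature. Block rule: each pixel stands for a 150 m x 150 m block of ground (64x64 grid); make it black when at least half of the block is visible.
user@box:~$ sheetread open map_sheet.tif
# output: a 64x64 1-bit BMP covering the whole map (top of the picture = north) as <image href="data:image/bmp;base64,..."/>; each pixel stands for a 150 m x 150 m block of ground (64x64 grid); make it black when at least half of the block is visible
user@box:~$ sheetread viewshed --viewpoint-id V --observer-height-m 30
<image width="64" height="64" href="data:image/bmp;base64,Qk0+AgAAAAAAAD4AAAAoAAAAQAAAAEAAAAABAAEAAAAAAAACAAATCwAAEwsAAAIAAAAAAAAA////AAAAAAAAAAAAAABwBwAAAAAAAGAHAAAAAAAAAAcAAAAAAAAGBwAAAAAAAAMHAAAAAAAAA+cAAAAAAAAD5wAAAAAAAAH3AAAAAAAAAP8AAAAAAAAA/wAAAAAAAAB/AAAAAAGAAD8AAAADAwAAPwAAAAcDAAAPAAAABwMAAAcAAAAPAgAAAwAAAB8GAAABAAAAHw4AAAAAAAB/ngAAAAAIAH+OAAAAAAwA8YYAAAAADADgxzAAAAAOAGB/8AAAAAwAYD/4AAAADABgH/wAAAAMOHAf/gAAAAQ/+A//AAAAADz8H/+AAAAAPA///4DAAAA+A///wMBwAD8B///xwHAAPwH///nAACA4Mf4f/8AAGAA/8B/zwAAMAD+AP+eAAA4APgB//4AADgA4AP//AwAOADgA//4HAAcAMAD/+A8AB8AwAH/wBwAD8AAAG/AHAAP4AAAB8AcAA/gAAAHwAwAD+AAAAPADAAPYAAAA+AAQA5gAAAB/ABwDmAAAAH+AHgMcAAAAP4AeBgwAAAA/gB4YHgAAAD+AHhgcAAAAH4AeEBwAAAAfABwQHAAAAJ4AHBAcAAAA3AAMGBwAAAB4AAwYHAAAAHgABBgMAAAAPAAEGAgAAAA+AAAIeAAAAB4AAAhwAAAACAAABvAAAAAAAACB4AAAAAAAAMDwAAAACAAAQPHAAAAYAA=="/>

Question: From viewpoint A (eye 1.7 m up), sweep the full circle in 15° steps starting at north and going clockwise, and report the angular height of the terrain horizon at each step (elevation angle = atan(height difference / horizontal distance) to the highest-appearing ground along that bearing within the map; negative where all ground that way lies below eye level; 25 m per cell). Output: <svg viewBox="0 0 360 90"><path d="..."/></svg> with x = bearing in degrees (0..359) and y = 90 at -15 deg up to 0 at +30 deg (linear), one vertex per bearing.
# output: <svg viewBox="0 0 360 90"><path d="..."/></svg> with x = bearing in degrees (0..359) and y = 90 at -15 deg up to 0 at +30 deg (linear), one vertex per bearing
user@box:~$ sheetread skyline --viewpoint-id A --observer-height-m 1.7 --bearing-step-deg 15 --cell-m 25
<svg viewBox="0 0 360 90"><path d="M0 30l15 4 15 10 15 11 15 3 15-6 15-8 15-3 15 1 15 2 15 0 15 8 15 5 15-6 15-6 15-8 15-4 15-2 15-3 15 0 15 2 15 1 15-1 15-1"/></svg>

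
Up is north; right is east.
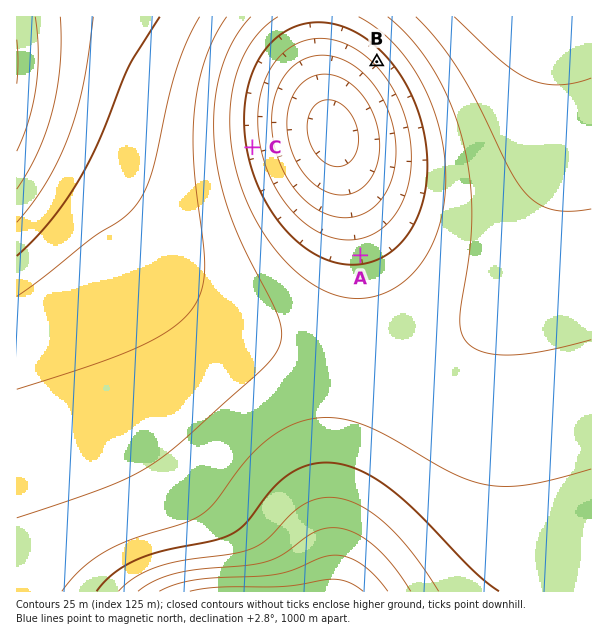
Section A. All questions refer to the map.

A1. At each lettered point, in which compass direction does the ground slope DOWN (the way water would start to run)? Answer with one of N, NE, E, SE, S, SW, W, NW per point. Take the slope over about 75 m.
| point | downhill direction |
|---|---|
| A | N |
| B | SW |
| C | E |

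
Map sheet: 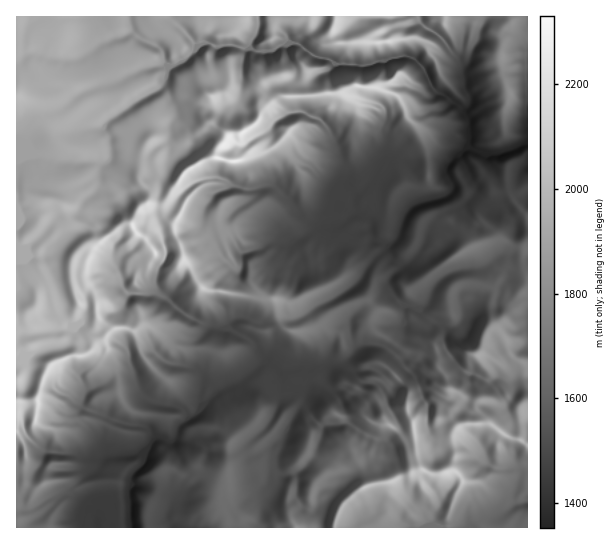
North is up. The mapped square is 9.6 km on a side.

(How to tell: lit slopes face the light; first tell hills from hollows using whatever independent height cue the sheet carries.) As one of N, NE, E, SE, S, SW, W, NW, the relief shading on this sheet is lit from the SE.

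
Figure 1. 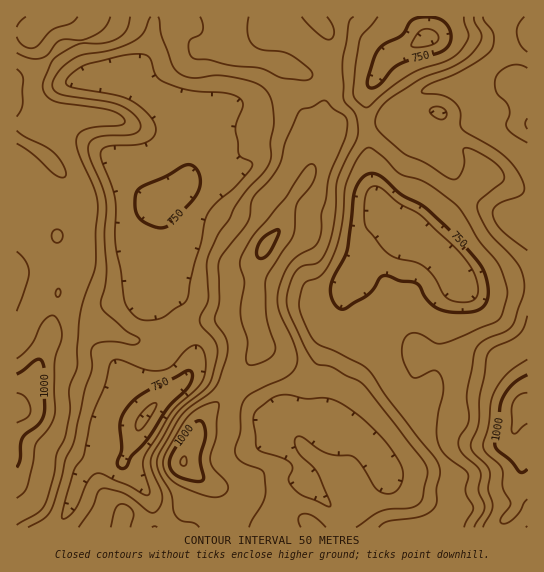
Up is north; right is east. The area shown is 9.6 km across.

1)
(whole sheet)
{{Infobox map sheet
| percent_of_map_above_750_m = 92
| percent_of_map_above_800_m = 72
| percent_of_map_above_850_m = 52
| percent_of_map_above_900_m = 30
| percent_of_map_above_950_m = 8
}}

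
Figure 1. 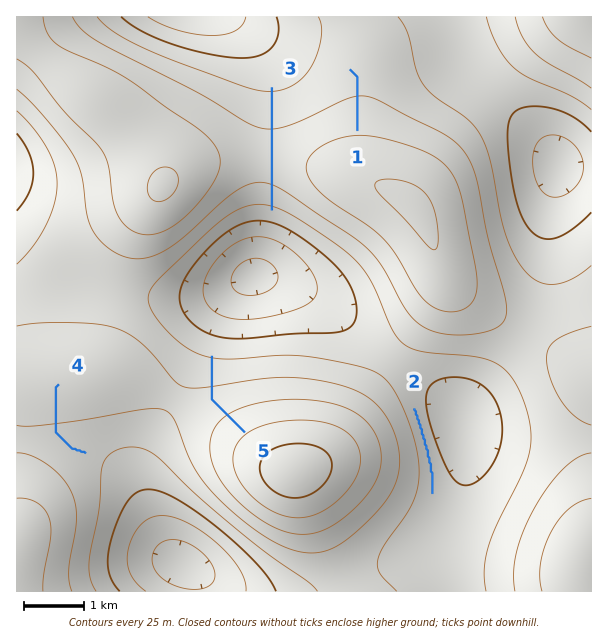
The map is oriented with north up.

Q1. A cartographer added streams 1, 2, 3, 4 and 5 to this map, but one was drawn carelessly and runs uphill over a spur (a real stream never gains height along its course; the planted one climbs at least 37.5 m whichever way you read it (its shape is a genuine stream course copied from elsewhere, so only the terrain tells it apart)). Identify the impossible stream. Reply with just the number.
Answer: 3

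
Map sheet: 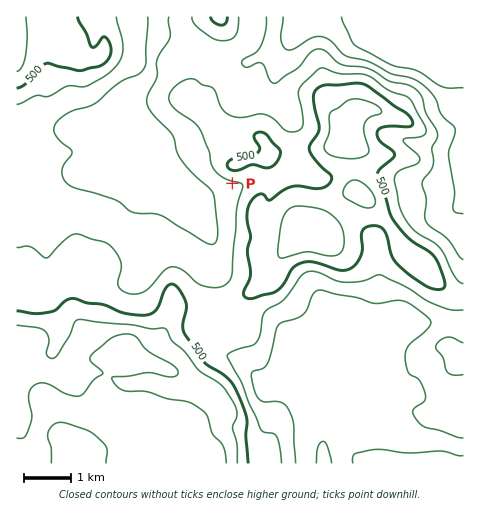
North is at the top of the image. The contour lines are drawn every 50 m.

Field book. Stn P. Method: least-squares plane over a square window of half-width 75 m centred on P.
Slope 8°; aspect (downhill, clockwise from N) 201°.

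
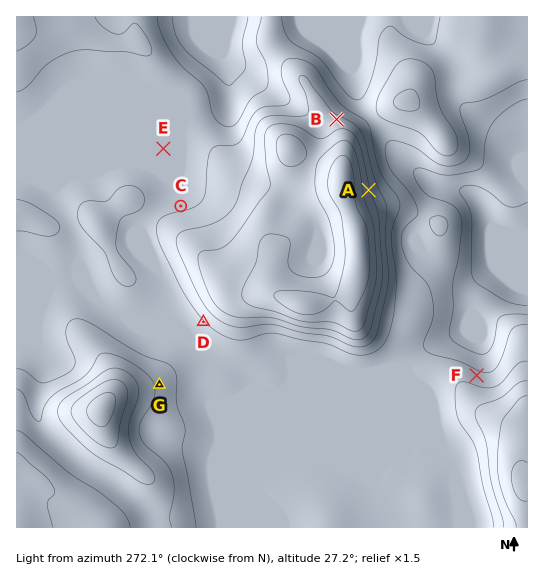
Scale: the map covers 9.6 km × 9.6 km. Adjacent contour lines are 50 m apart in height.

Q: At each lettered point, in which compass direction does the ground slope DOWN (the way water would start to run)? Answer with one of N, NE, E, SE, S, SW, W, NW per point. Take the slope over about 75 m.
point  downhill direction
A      E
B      N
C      N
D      SW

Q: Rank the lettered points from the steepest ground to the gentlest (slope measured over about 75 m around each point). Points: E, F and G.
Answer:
F G E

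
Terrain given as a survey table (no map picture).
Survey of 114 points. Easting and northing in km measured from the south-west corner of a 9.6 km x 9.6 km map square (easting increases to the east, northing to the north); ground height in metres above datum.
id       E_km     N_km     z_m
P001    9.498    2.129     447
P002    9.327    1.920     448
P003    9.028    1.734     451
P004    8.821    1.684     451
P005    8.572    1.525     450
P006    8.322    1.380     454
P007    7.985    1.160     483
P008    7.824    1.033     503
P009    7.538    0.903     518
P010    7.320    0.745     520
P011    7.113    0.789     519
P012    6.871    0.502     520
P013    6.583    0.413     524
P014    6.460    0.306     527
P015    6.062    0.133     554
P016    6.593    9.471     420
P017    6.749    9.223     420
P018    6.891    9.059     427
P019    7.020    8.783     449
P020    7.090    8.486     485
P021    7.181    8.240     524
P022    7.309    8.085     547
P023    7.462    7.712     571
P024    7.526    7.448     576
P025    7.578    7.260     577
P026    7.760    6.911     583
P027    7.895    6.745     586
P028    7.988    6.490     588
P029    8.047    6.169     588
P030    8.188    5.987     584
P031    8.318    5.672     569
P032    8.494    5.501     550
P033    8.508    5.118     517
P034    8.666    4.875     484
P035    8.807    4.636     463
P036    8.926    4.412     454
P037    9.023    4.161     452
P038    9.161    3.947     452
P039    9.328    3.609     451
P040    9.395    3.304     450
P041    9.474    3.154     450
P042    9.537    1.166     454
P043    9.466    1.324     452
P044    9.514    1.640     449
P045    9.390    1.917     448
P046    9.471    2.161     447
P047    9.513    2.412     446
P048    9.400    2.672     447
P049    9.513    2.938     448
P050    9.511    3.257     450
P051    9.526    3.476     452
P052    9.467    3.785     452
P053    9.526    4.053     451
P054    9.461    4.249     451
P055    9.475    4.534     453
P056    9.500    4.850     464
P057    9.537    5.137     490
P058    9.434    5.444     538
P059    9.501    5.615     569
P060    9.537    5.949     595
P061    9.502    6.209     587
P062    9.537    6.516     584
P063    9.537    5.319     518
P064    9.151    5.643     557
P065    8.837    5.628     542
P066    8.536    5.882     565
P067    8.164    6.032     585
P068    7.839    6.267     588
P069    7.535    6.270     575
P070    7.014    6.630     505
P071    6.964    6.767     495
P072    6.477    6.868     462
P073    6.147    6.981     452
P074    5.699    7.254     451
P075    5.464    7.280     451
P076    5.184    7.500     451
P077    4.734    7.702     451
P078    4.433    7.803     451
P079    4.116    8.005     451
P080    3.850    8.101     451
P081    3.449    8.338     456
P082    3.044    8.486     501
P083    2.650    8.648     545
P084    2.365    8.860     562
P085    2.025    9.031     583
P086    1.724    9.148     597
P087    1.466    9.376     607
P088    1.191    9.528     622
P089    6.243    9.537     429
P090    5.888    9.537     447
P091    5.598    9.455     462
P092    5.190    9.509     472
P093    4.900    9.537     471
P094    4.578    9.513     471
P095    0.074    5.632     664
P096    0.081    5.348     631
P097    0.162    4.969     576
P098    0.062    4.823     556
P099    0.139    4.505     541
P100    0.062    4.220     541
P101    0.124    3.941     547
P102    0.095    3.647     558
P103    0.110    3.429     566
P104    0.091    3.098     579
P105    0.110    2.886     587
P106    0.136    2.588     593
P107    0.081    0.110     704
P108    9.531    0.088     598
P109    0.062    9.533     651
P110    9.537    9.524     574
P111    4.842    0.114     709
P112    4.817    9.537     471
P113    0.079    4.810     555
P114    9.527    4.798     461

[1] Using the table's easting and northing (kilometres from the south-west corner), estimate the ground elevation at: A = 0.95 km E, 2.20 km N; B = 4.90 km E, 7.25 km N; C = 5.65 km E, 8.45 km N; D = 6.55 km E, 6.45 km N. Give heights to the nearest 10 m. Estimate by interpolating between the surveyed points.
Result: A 610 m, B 450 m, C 440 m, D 490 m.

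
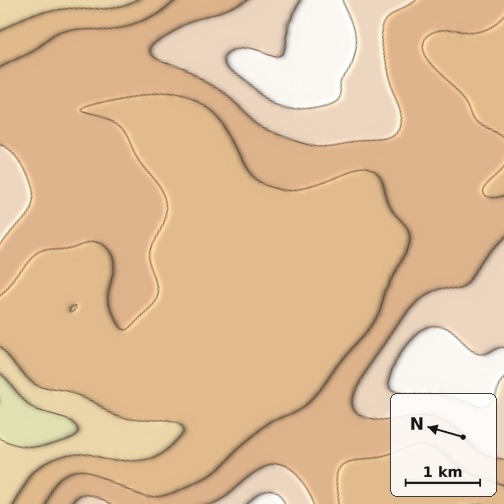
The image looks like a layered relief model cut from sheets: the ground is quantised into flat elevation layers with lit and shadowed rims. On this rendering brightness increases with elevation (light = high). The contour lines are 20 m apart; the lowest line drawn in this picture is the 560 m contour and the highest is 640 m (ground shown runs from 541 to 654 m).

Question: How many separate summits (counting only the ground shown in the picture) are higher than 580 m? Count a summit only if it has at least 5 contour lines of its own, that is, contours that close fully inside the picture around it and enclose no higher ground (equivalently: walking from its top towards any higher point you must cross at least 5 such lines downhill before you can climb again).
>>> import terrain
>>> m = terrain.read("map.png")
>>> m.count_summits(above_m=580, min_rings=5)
0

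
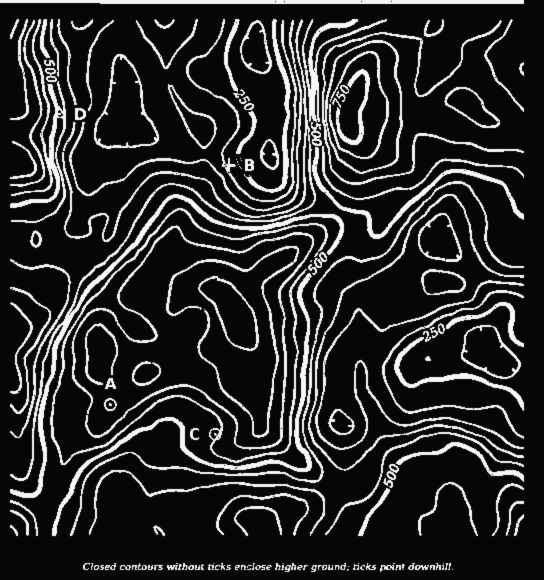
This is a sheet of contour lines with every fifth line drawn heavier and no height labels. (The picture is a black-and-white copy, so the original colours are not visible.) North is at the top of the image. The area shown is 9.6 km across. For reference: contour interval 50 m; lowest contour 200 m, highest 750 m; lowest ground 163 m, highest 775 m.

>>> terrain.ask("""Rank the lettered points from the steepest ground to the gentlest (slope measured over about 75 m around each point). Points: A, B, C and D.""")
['D', 'B', 'C', 'A']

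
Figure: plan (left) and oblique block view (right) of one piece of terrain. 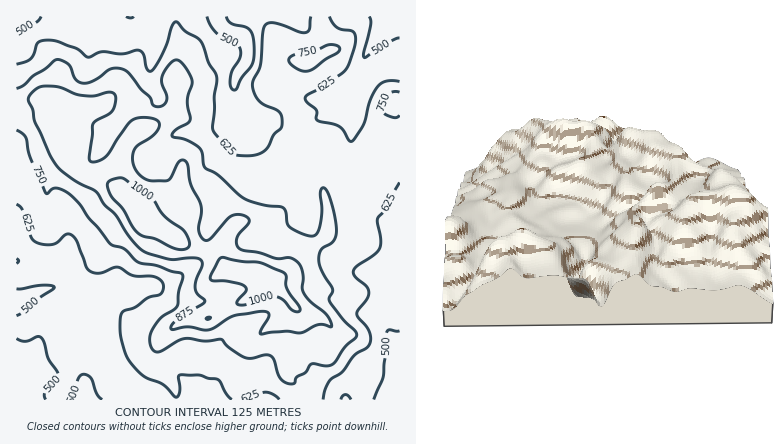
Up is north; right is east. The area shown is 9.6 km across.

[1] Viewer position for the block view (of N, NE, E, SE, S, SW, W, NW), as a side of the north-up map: N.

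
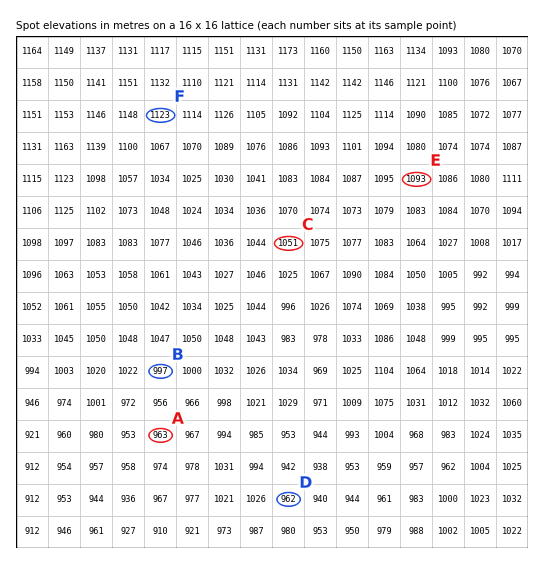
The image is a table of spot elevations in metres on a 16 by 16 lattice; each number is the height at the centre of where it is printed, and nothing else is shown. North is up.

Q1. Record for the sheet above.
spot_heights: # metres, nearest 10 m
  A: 960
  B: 1000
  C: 1050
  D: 960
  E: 1090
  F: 1120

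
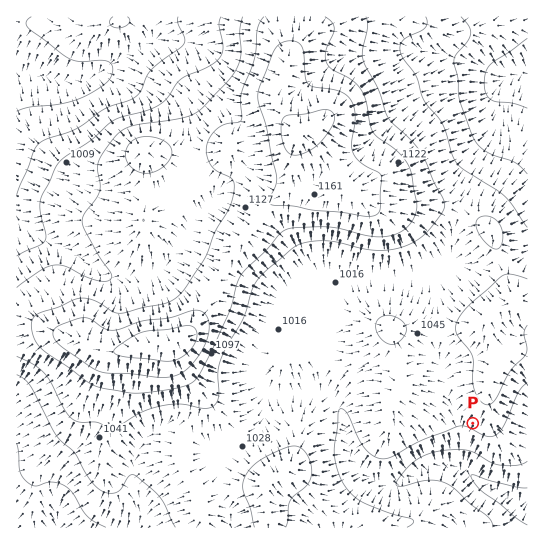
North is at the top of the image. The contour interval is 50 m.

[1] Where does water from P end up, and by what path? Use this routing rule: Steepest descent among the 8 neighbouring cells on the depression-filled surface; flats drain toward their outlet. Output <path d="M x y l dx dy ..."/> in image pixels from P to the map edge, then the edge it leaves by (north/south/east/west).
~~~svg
<path d="M473 423l-4 4 0 46 13 12 13 6 6 2 10 5 3 3 3 0 4 2 5 0 1 2"/>
exit: east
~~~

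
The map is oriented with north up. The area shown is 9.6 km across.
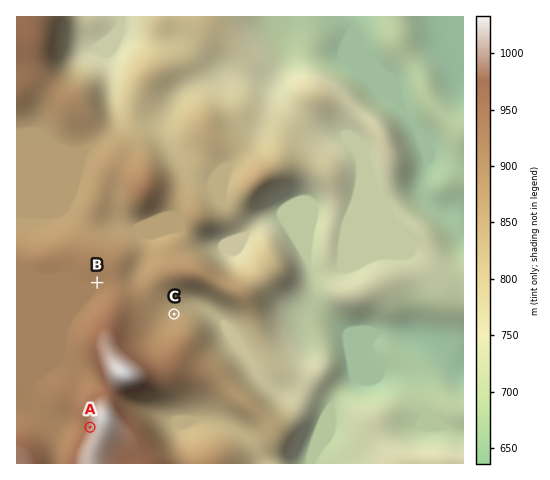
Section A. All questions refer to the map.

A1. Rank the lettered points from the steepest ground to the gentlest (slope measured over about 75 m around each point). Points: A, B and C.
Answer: A C B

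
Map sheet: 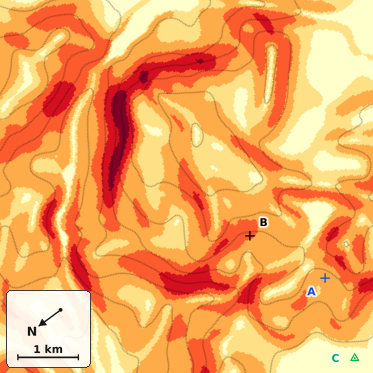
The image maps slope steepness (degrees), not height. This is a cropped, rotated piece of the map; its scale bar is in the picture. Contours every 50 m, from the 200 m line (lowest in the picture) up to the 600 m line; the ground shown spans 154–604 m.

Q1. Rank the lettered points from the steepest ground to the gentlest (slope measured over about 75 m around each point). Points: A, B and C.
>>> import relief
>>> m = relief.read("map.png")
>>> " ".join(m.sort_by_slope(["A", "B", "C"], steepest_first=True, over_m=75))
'B A C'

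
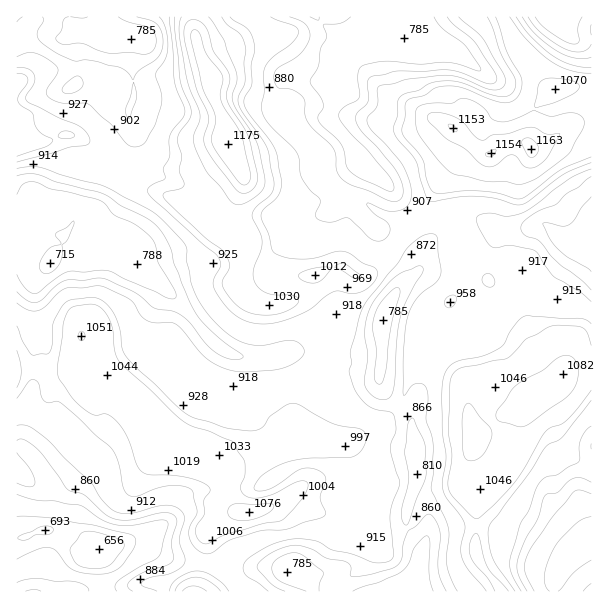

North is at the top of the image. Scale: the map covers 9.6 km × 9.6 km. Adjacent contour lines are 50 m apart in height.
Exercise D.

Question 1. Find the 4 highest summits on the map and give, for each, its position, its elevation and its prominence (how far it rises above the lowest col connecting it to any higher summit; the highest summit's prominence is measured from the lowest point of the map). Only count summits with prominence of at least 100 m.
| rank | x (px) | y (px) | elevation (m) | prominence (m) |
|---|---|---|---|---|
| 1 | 228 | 146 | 1175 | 519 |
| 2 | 531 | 149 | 1163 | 251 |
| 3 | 563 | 374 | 1082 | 169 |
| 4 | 249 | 512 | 1076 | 172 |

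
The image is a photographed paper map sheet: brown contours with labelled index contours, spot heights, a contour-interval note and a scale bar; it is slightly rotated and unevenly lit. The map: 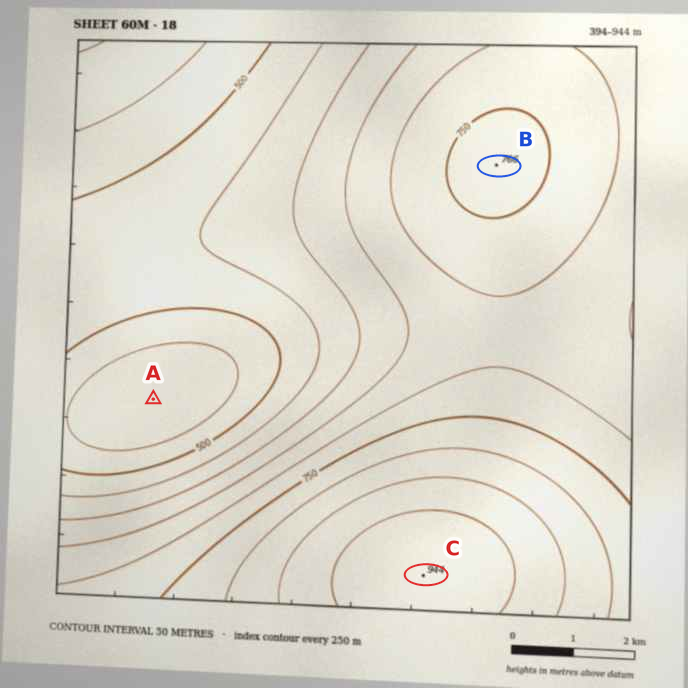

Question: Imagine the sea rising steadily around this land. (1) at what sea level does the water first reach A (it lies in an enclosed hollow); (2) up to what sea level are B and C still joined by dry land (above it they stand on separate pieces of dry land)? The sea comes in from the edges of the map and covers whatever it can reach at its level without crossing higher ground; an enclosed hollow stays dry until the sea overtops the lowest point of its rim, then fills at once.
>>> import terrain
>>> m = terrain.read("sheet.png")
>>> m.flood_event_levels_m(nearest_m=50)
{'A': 450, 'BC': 700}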